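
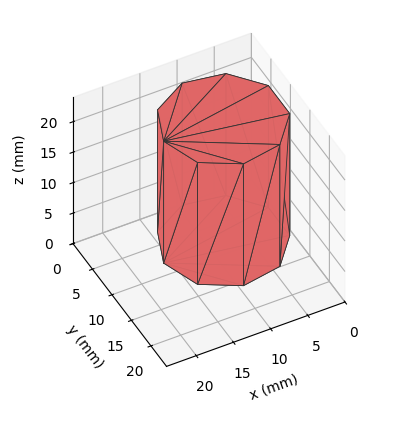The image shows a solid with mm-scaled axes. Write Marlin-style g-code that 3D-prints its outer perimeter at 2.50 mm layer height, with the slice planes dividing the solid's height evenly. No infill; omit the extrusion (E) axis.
Reading the render: the shape is a regular 9-sided prism (a cylinder approximated with 9 flat sides), circumscribed radius ≈ 8 mm, height ≈ 20 mm (dimensions read to the nearest mm from the axis ticks). For the g-code, the solid's height is divided into equal slices at the stated Δz and each level perimeter traced with G1 moves after a G0 lift.

; perimeter-only toolpath
G21 ; units = mm
G90 ; absolute positioning
G28 ; home
; layer 1
G0 Z2.50
G0 X16.00 Y8.00
G1 X14.13 Y13.14
G1 X9.39 Y15.88
G1 X4.00 Y14.93
G1 X0.48 Y10.74
G1 X0.48 Y5.26
G1 X4.00 Y1.07
G1 X9.39 Y0.12
G1 X14.13 Y2.86
G1 X16.00 Y8.00
; layer 2
G0 Z5.00
G0 X16.00 Y8.00
G1 X14.13 Y13.14
G1 X9.39 Y15.88
G1 X4.00 Y14.93
G1 X0.48 Y10.74
G1 X0.48 Y5.26
G1 X4.00 Y1.07
G1 X9.39 Y0.12
G1 X14.13 Y2.86
G1 X16.00 Y8.00
; layer 3
G0 Z7.50
G0 X16.00 Y8.00
G1 X14.13 Y13.14
G1 X9.39 Y15.88
G1 X4.00 Y14.93
G1 X0.48 Y10.74
G1 X0.48 Y5.26
G1 X4.00 Y1.07
G1 X9.39 Y0.12
G1 X14.13 Y2.86
G1 X16.00 Y8.00
; layer 4
G0 Z10.00
G0 X16.00 Y8.00
G1 X14.13 Y13.14
G1 X9.39 Y15.88
G1 X4.00 Y14.93
G1 X0.48 Y10.74
G1 X0.48 Y5.26
G1 X4.00 Y1.07
G1 X9.39 Y0.12
G1 X14.13 Y2.86
G1 X16.00 Y8.00
; layer 5
G0 Z12.50
G0 X16.00 Y8.00
G1 X14.13 Y13.14
G1 X9.39 Y15.88
G1 X4.00 Y14.93
G1 X0.48 Y10.74
G1 X0.48 Y5.26
G1 X4.00 Y1.07
G1 X9.39 Y0.12
G1 X14.13 Y2.86
G1 X16.00 Y8.00
; layer 6
G0 Z15.00
G0 X16.00 Y8.00
G1 X14.13 Y13.14
G1 X9.39 Y15.88
G1 X4.00 Y14.93
G1 X0.48 Y10.74
G1 X0.48 Y5.26
G1 X4.00 Y1.07
G1 X9.39 Y0.12
G1 X14.13 Y2.86
G1 X16.00 Y8.00
; layer 7
G0 Z17.50
G0 X16.00 Y8.00
G1 X14.13 Y13.14
G1 X9.39 Y15.88
G1 X4.00 Y14.93
G1 X0.48 Y10.74
G1 X0.48 Y5.26
G1 X4.00 Y1.07
G1 X9.39 Y0.12
G1 X14.13 Y2.86
G1 X16.00 Y8.00
; layer 8
G0 Z20.00
G0 X16.00 Y8.00
G1 X14.13 Y13.14
G1 X9.39 Y15.88
G1 X4.00 Y14.93
G1 X0.48 Y10.74
G1 X0.48 Y5.26
G1 X4.00 Y1.07
G1 X9.39 Y0.12
G1 X14.13 Y2.86
G1 X16.00 Y8.00
M2 ; end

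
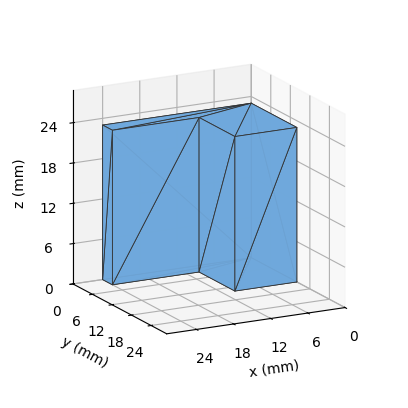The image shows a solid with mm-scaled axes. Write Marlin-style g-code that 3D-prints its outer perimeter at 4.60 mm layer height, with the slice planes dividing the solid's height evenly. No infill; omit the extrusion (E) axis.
Reading the render: the shape is an L-shaped prism: outer 24 × 14 mm, arm thicknesses ≈ 3 mm (horizontal) and 10 mm (vertical), extruded 23 mm in z (dimensions read to the nearest mm from the axis ticks). For the g-code, the solid's height is divided into equal slices at the stated Δz and each level perimeter traced with G1 moves after a G0 lift.

; perimeter-only toolpath
G21 ; units = mm
G90 ; absolute positioning
G28 ; home
; layer 1
G0 Z4.60
G0 X0.00 Y0.00
G1 X24.00 Y0.00
G1 X24.00 Y3.00
G1 X10.00 Y3.00
G1 X10.00 Y14.00
G1 X0.00 Y14.00
G1 X0.00 Y0.00
; layer 2
G0 Z9.20
G0 X0.00 Y0.00
G1 X24.00 Y0.00
G1 X24.00 Y3.00
G1 X10.00 Y3.00
G1 X10.00 Y14.00
G1 X0.00 Y14.00
G1 X0.00 Y0.00
; layer 3
G0 Z13.80
G0 X0.00 Y0.00
G1 X24.00 Y0.00
G1 X24.00 Y3.00
G1 X10.00 Y3.00
G1 X10.00 Y14.00
G1 X0.00 Y14.00
G1 X0.00 Y0.00
; layer 4
G0 Z18.40
G0 X0.00 Y0.00
G1 X24.00 Y0.00
G1 X24.00 Y3.00
G1 X10.00 Y3.00
G1 X10.00 Y14.00
G1 X0.00 Y14.00
G1 X0.00 Y0.00
; layer 5
G0 Z23.00
G0 X0.00 Y0.00
G1 X24.00 Y0.00
G1 X24.00 Y3.00
G1 X10.00 Y3.00
G1 X10.00 Y14.00
G1 X0.00 Y14.00
G1 X0.00 Y0.00
M2 ; end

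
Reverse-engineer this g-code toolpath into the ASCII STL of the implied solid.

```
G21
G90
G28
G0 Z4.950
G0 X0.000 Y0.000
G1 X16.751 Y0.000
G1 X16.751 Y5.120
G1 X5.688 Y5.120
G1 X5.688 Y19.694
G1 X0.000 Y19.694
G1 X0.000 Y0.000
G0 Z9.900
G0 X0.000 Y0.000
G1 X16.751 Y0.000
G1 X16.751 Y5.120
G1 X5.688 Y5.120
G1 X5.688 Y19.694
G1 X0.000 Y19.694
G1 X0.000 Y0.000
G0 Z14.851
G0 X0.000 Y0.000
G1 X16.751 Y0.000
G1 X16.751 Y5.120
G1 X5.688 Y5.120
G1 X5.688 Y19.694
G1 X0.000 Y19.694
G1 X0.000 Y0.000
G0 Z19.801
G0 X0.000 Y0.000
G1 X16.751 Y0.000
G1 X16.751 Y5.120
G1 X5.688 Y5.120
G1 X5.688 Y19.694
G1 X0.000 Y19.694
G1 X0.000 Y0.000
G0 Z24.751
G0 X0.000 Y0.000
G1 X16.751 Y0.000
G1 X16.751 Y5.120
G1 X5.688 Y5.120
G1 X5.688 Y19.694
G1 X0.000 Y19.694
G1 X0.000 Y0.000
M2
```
solid part
  facet normal 0.0000 0.0000 -1.0000
    outer loop
      vertex 16.751 5.120 0.000
      vertex 16.751 0.000 0.000
      vertex 0.000 0.000 0.000
    endloop
  endfacet
  facet normal 0.0000 0.0000 -1.0000
    outer loop
      vertex 5.688 5.120 0.000
      vertex 16.751 5.120 0.000
      vertex 0.000 0.000 0.000
    endloop
  endfacet
  facet normal 0.0000 0.0000 -1.0000
    outer loop
      vertex 5.688 19.694 0.000
      vertex 5.688 5.120 0.000
      vertex 0.000 0.000 0.000
    endloop
  endfacet
  facet normal 0.0000 0.0000 -1.0000
    outer loop
      vertex 0.000 19.694 0.000
      vertex 5.688 19.694 0.000
      vertex 0.000 0.000 0.000
    endloop
  endfacet
  facet normal 0.0000 0.0000 1.0000
    outer loop
      vertex 0.000 0.000 24.751
      vertex 16.751 0.000 24.751
      vertex 16.751 5.120 24.751
    endloop
  endfacet
  facet normal 0.0000 0.0000 1.0000
    outer loop
      vertex 0.000 0.000 24.751
      vertex 16.751 5.120 24.751
      vertex 5.688 5.120 24.751
    endloop
  endfacet
  facet normal 0.0000 0.0000 1.0000
    outer loop
      vertex 0.000 0.000 24.751
      vertex 5.688 5.120 24.751
      vertex 5.688 19.694 24.751
    endloop
  endfacet
  facet normal 0.0000 0.0000 1.0000
    outer loop
      vertex 0.000 0.000 24.751
      vertex 5.688 19.694 24.751
      vertex 0.000 19.694 24.751
    endloop
  endfacet
  facet normal 0.0000 -1.0000 0.0000
    outer loop
      vertex 0.000 0.000 0.000
      vertex 16.751 0.000 0.000
      vertex 16.751 0.000 24.751
    endloop
  endfacet
  facet normal 0.0000 -1.0000 0.0000
    outer loop
      vertex 0.000 0.000 0.000
      vertex 16.751 0.000 24.751
      vertex 0.000 0.000 24.751
    endloop
  endfacet
  facet normal 1.0000 0.0000 0.0000
    outer loop
      vertex 16.751 0.000 0.000
      vertex 16.751 5.120 0.000
      vertex 16.751 5.120 24.751
    endloop
  endfacet
  facet normal 1.0000 0.0000 0.0000
    outer loop
      vertex 16.751 0.000 0.000
      vertex 16.751 5.120 24.751
      vertex 16.751 0.000 24.751
    endloop
  endfacet
  facet normal 0.0000 1.0000 0.0000
    outer loop
      vertex 16.751 5.120 0.000
      vertex 5.688 5.120 0.000
      vertex 5.688 5.120 24.751
    endloop
  endfacet
  facet normal 0.0000 1.0000 0.0000
    outer loop
      vertex 16.751 5.120 0.000
      vertex 5.688 5.120 24.751
      vertex 16.751 5.120 24.751
    endloop
  endfacet
  facet normal 1.0000 0.0000 0.0000
    outer loop
      vertex 5.688 5.120 0.000
      vertex 5.688 19.694 0.000
      vertex 5.688 19.694 24.751
    endloop
  endfacet
  facet normal 1.0000 0.0000 0.0000
    outer loop
      vertex 5.688 5.120 0.000
      vertex 5.688 19.694 24.751
      vertex 5.688 5.120 24.751
    endloop
  endfacet
  facet normal 0.0000 1.0000 0.0000
    outer loop
      vertex 5.688 19.694 0.000
      vertex 0.000 19.694 0.000
      vertex 0.000 19.694 24.751
    endloop
  endfacet
  facet normal 0.0000 1.0000 0.0000
    outer loop
      vertex 5.688 19.694 0.000
      vertex 0.000 19.694 24.751
      vertex 5.688 19.694 24.751
    endloop
  endfacet
  facet normal -1.0000 0.0000 0.0000
    outer loop
      vertex 0.000 19.694 0.000
      vertex 0.000 0.000 0.000
      vertex 0.000 0.000 24.751
    endloop
  endfacet
  facet normal -1.0000 0.0000 0.0000
    outer loop
      vertex 0.000 19.694 0.000
      vertex 0.000 0.000 24.751
      vertex 0.000 19.694 24.751
    endloop
  endfacet
endsolid part

The G0 Z moves step by Δz≈4.950 mm. Every layer's G1 loop is the same polygon, so the solid is a straight extrusion of it from z=0 to z≈24.8. Closing with flat bottom and top caps and triangulating gives 20 facets — an L-shaped prism: outer 16.8 × 19.7 mm, arm thicknesses ≈ 5.12 mm (horizontal) and 5.69 mm (vertical), extruded 24.8 mm in z.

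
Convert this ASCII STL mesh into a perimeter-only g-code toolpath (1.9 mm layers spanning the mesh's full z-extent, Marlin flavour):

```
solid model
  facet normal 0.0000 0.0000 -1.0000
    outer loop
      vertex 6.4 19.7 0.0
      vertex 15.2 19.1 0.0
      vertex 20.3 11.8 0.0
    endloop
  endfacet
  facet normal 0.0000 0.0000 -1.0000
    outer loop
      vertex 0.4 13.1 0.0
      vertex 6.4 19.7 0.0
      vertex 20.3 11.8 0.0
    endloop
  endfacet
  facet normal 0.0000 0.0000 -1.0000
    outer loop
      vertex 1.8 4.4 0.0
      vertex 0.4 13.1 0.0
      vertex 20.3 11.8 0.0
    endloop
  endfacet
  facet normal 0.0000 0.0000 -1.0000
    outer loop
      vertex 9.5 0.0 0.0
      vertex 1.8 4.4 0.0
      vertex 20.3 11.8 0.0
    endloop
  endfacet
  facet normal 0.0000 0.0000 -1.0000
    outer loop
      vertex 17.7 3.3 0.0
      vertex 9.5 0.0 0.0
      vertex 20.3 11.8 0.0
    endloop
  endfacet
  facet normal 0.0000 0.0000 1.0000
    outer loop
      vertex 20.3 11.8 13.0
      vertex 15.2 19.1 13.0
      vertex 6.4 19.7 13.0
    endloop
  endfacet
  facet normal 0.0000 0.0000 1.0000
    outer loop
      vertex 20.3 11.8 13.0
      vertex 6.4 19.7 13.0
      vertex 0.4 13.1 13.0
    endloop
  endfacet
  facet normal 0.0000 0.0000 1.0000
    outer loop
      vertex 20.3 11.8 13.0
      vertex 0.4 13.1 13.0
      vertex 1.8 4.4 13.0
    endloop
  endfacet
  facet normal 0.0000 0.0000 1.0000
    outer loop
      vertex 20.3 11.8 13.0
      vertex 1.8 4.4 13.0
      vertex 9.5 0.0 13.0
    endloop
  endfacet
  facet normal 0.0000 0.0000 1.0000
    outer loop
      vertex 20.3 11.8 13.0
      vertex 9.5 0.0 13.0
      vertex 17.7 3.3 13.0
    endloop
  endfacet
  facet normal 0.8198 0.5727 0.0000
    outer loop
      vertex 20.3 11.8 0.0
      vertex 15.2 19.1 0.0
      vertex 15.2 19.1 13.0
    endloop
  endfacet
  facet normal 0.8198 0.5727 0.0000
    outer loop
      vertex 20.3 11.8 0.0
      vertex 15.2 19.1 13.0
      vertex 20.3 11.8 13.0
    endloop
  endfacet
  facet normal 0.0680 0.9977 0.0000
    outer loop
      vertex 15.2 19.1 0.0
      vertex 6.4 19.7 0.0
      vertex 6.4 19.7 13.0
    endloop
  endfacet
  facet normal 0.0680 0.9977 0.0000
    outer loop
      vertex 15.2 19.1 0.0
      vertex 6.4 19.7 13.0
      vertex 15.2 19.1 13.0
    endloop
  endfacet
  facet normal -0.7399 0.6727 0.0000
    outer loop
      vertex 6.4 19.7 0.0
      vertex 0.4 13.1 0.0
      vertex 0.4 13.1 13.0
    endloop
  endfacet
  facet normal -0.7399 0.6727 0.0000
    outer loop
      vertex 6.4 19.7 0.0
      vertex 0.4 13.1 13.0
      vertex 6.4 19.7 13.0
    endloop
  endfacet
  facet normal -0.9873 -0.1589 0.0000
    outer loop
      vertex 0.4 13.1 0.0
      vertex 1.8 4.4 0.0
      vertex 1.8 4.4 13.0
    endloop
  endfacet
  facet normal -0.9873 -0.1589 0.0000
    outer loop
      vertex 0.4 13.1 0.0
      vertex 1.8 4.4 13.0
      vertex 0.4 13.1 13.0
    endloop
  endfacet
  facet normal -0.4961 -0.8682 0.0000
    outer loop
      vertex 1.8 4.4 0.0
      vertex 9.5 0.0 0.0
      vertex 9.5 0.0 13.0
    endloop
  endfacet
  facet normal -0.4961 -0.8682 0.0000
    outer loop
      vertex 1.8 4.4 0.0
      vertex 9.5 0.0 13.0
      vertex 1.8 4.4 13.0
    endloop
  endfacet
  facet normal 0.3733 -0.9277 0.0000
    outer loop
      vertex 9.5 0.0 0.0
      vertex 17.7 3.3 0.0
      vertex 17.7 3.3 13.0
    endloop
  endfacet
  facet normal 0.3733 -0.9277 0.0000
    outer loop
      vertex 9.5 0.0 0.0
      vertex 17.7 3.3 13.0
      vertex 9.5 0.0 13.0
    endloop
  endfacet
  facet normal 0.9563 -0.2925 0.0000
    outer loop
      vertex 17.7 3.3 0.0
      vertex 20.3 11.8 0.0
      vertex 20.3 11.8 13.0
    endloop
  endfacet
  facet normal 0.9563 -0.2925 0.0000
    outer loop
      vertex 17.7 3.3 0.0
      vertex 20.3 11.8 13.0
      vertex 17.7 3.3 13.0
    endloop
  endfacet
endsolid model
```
; perimeter-only toolpath
G21 ; units = mm
G90 ; absolute positioning
G28 ; home
; layer 1
G0 Z1.9
G0 X20.3 Y11.8
G1 X15.2 Y19.1
G1 X6.4 Y19.7
G1 X0.4 Y13.1
G1 X1.8 Y4.4
G1 X9.5 Y0.0
G1 X17.7 Y3.3
G1 X20.3 Y11.8
; layer 2
G0 Z3.7
G0 X20.3 Y11.8
G1 X15.2 Y19.1
G1 X6.4 Y19.7
G1 X0.4 Y13.1
G1 X1.8 Y4.4
G1 X9.5 Y0.0
G1 X17.7 Y3.3
G1 X20.3 Y11.8
; layer 3
G0 Z5.6
G0 X20.3 Y11.8
G1 X15.2 Y19.1
G1 X6.4 Y19.7
G1 X0.4 Y13.1
G1 X1.8 Y4.4
G1 X9.5 Y0.0
G1 X17.7 Y3.3
G1 X20.3 Y11.8
; layer 4
G0 Z7.4
G0 X20.3 Y11.8
G1 X15.2 Y19.1
G1 X6.4 Y19.7
G1 X0.4 Y13.1
G1 X1.8 Y4.4
G1 X9.5 Y0.0
G1 X17.7 Y3.3
G1 X20.3 Y11.8
; layer 5
G0 Z9.3
G0 X20.3 Y11.8
G1 X15.2 Y19.1
G1 X6.4 Y19.7
G1 X0.4 Y13.1
G1 X1.8 Y4.4
G1 X9.5 Y0.0
G1 X17.7 Y3.3
G1 X20.3 Y11.8
; layer 6
G0 Z11.1
G0 X20.3 Y11.8
G1 X15.2 Y19.1
G1 X6.4 Y19.7
G1 X0.4 Y13.1
G1 X1.8 Y4.4
G1 X9.5 Y0.0
G1 X17.7 Y3.3
G1 X20.3 Y11.8
; layer 7
G0 Z13.0
G0 X20.3 Y11.8
G1 X15.2 Y19.1
G1 X6.4 Y19.7
G1 X0.4 Y13.1
G1 X1.8 Y4.4
G1 X9.5 Y0.0
G1 X17.7 Y3.3
G1 X20.3 Y11.8
M2 ; end

The solid is a regular 7-sided prism (a cylinder approximated with 7 flat sides), circumscribed radius ≈ 10.2 mm, height ≈ 13 mm. Slicing at Δz = 1.9 mm — 7 equal slices spanning the solid's height, so layer i sits at z = i·h/7 — gives 7 non-empty perimeters. Each is a 7-segment closed polygon; G0 lifts to the layer z and rapids to the start vertex, then G1 traces the edges.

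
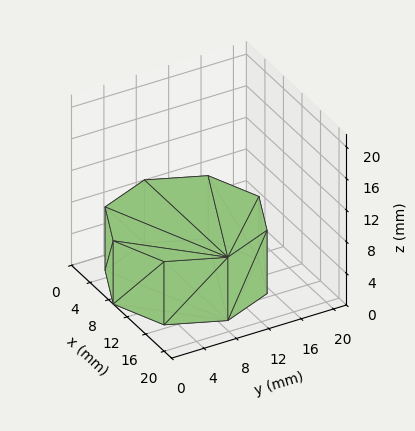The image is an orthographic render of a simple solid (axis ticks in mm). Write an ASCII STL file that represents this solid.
Reading the render: the shape is a regular 8-sided prism (a cylinder approximated with 8 flat sides), circumscribed radius ≈ 9 mm, height ≈ 8 mm (dimensions read to the nearest mm from the axis ticks). For the STL, each face is triangulated and given an outward normal.

solid part
  facet normal 0.0000 0.0000 -1.0000
    outer loop
      vertex 9.00 18.00 0.00
      vertex 15.36 15.36 0.00
      vertex 18.00 9.00 0.00
    endloop
  endfacet
  facet normal 0.0000 0.0000 -1.0000
    outer loop
      vertex 2.64 15.36 0.00
      vertex 9.00 18.00 0.00
      vertex 18.00 9.00 0.00
    endloop
  endfacet
  facet normal 0.0000 0.0000 -1.0000
    outer loop
      vertex 0.00 9.00 0.00
      vertex 2.64 15.36 0.00
      vertex 18.00 9.00 0.00
    endloop
  endfacet
  facet normal 0.0000 0.0000 -1.0000
    outer loop
      vertex 2.64 2.64 0.00
      vertex 0.00 9.00 0.00
      vertex 18.00 9.00 0.00
    endloop
  endfacet
  facet normal 0.0000 0.0000 -1.0000
    outer loop
      vertex 9.00 0.00 0.00
      vertex 2.64 2.64 0.00
      vertex 18.00 9.00 0.00
    endloop
  endfacet
  facet normal 0.0000 0.0000 -1.0000
    outer loop
      vertex 15.36 2.64 0.00
      vertex 9.00 0.00 0.00
      vertex 18.00 9.00 0.00
    endloop
  endfacet
  facet normal 0.0000 0.0000 1.0000
    outer loop
      vertex 18.00 9.00 8.00
      vertex 15.36 15.36 8.00
      vertex 9.00 18.00 8.00
    endloop
  endfacet
  facet normal 0.0000 0.0000 1.0000
    outer loop
      vertex 18.00 9.00 8.00
      vertex 9.00 18.00 8.00
      vertex 2.64 15.36 8.00
    endloop
  endfacet
  facet normal 0.0000 0.0000 1.0000
    outer loop
      vertex 18.00 9.00 8.00
      vertex 2.64 15.36 8.00
      vertex 0.00 9.00 8.00
    endloop
  endfacet
  facet normal 0.0000 0.0000 1.0000
    outer loop
      vertex 18.00 9.00 8.00
      vertex 0.00 9.00 8.00
      vertex 2.64 2.64 8.00
    endloop
  endfacet
  facet normal 0.0000 0.0000 1.0000
    outer loop
      vertex 18.00 9.00 8.00
      vertex 2.64 2.64 8.00
      vertex 9.00 0.00 8.00
    endloop
  endfacet
  facet normal 0.0000 0.0000 1.0000
    outer loop
      vertex 18.00 9.00 8.00
      vertex 9.00 0.00 8.00
      vertex 15.36 2.64 8.00
    endloop
  endfacet
  facet normal 0.9236 0.3834 0.0000
    outer loop
      vertex 18.00 9.00 0.00
      vertex 15.36 15.36 0.00
      vertex 15.36 15.36 8.00
    endloop
  endfacet
  facet normal 0.9236 0.3834 0.0000
    outer loop
      vertex 18.00 9.00 0.00
      vertex 15.36 15.36 8.00
      vertex 18.00 9.00 8.00
    endloop
  endfacet
  facet normal 0.3834 0.9236 0.0000
    outer loop
      vertex 15.36 15.36 0.00
      vertex 9.00 18.00 0.00
      vertex 9.00 18.00 8.00
    endloop
  endfacet
  facet normal 0.3834 0.9236 0.0000
    outer loop
      vertex 15.36 15.36 0.00
      vertex 9.00 18.00 8.00
      vertex 15.36 15.36 8.00
    endloop
  endfacet
  facet normal -0.3834 0.9236 0.0000
    outer loop
      vertex 9.00 18.00 0.00
      vertex 2.64 15.36 0.00
      vertex 2.64 15.36 8.00
    endloop
  endfacet
  facet normal -0.3834 0.9236 0.0000
    outer loop
      vertex 9.00 18.00 0.00
      vertex 2.64 15.36 8.00
      vertex 9.00 18.00 8.00
    endloop
  endfacet
  facet normal -0.9236 0.3834 0.0000
    outer loop
      vertex 2.64 15.36 0.00
      vertex 0.00 9.00 0.00
      vertex 0.00 9.00 8.00
    endloop
  endfacet
  facet normal -0.9236 0.3834 0.0000
    outer loop
      vertex 2.64 15.36 0.00
      vertex 0.00 9.00 8.00
      vertex 2.64 15.36 8.00
    endloop
  endfacet
  facet normal -0.9236 -0.3834 0.0000
    outer loop
      vertex 0.00 9.00 0.00
      vertex 2.64 2.64 0.00
      vertex 2.64 2.64 8.00
    endloop
  endfacet
  facet normal -0.9236 -0.3834 0.0000
    outer loop
      vertex 0.00 9.00 0.00
      vertex 2.64 2.64 8.00
      vertex 0.00 9.00 8.00
    endloop
  endfacet
  facet normal -0.3834 -0.9236 0.0000
    outer loop
      vertex 2.64 2.64 0.00
      vertex 9.00 0.00 0.00
      vertex 9.00 0.00 8.00
    endloop
  endfacet
  facet normal -0.3834 -0.9236 0.0000
    outer loop
      vertex 2.64 2.64 0.00
      vertex 9.00 0.00 8.00
      vertex 2.64 2.64 8.00
    endloop
  endfacet
  facet normal 0.3834 -0.9236 0.0000
    outer loop
      vertex 9.00 0.00 0.00
      vertex 15.36 2.64 0.00
      vertex 15.36 2.64 8.00
    endloop
  endfacet
  facet normal 0.3834 -0.9236 0.0000
    outer loop
      vertex 9.00 0.00 0.00
      vertex 15.36 2.64 8.00
      vertex 9.00 0.00 8.00
    endloop
  endfacet
  facet normal 0.9236 -0.3834 0.0000
    outer loop
      vertex 15.36 2.64 0.00
      vertex 18.00 9.00 0.00
      vertex 18.00 9.00 8.00
    endloop
  endfacet
  facet normal 0.9236 -0.3834 0.0000
    outer loop
      vertex 15.36 2.64 0.00
      vertex 18.00 9.00 8.00
      vertex 15.36 2.64 8.00
    endloop
  endfacet
endsolid part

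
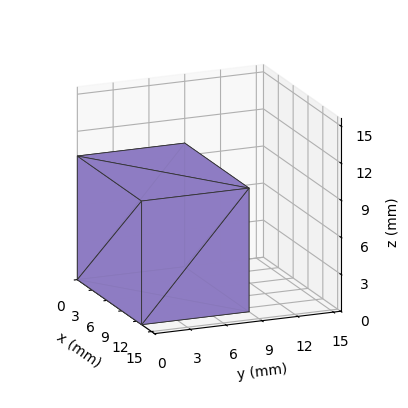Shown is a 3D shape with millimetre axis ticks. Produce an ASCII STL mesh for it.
Reading the render: the shape is a rectangular box, roughly 13 × 9 mm footprint and 10 mm tall (dimensions read to the nearest mm from the axis ticks). For the STL, each face is triangulated and given an outward normal.

solid part
  facet normal 0.0000 0.0000 -1.0000
    outer loop
      vertex 13.0 9.0 0.0
      vertex 13.0 0.0 0.0
      vertex 0.0 0.0 0.0
    endloop
  endfacet
  facet normal 0.0000 0.0000 -1.0000
    outer loop
      vertex 0.0 9.0 0.0
      vertex 13.0 9.0 0.0
      vertex 0.0 0.0 0.0
    endloop
  endfacet
  facet normal 0.0000 0.0000 1.0000
    outer loop
      vertex 0.0 0.0 10.0
      vertex 13.0 0.0 10.0
      vertex 13.0 9.0 10.0
    endloop
  endfacet
  facet normal 0.0000 0.0000 1.0000
    outer loop
      vertex 0.0 0.0 10.0
      vertex 13.0 9.0 10.0
      vertex 0.0 9.0 10.0
    endloop
  endfacet
  facet normal 0.0000 -1.0000 0.0000
    outer loop
      vertex 0.0 0.0 0.0
      vertex 13.0 0.0 0.0
      vertex 13.0 0.0 10.0
    endloop
  endfacet
  facet normal 0.0000 -1.0000 0.0000
    outer loop
      vertex 0.0 0.0 0.0
      vertex 13.0 0.0 10.0
      vertex 0.0 0.0 10.0
    endloop
  endfacet
  facet normal 0.0000 1.0000 0.0000
    outer loop
      vertex 13.0 9.0 10.0
      vertex 13.0 9.0 0.0
      vertex 0.0 9.0 0.0
    endloop
  endfacet
  facet normal 0.0000 1.0000 0.0000
    outer loop
      vertex 0.0 9.0 10.0
      vertex 13.0 9.0 10.0
      vertex 0.0 9.0 0.0
    endloop
  endfacet
  facet normal -1.0000 0.0000 0.0000
    outer loop
      vertex 0.0 9.0 10.0
      vertex 0.0 9.0 0.0
      vertex 0.0 0.0 0.0
    endloop
  endfacet
  facet normal -1.0000 0.0000 0.0000
    outer loop
      vertex 0.0 0.0 10.0
      vertex 0.0 9.0 10.0
      vertex 0.0 0.0 0.0
    endloop
  endfacet
  facet normal 1.0000 0.0000 0.0000
    outer loop
      vertex 13.0 0.0 0.0
      vertex 13.0 9.0 0.0
      vertex 13.0 9.0 10.0
    endloop
  endfacet
  facet normal 1.0000 0.0000 0.0000
    outer loop
      vertex 13.0 0.0 0.0
      vertex 13.0 9.0 10.0
      vertex 13.0 0.0 10.0
    endloop
  endfacet
endsolid part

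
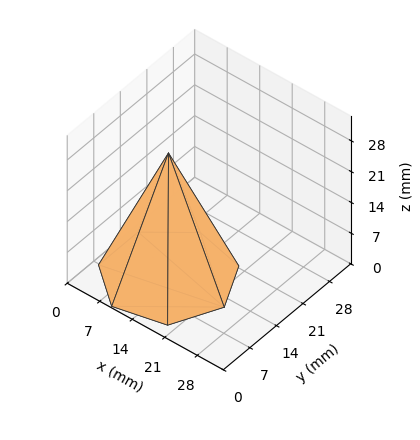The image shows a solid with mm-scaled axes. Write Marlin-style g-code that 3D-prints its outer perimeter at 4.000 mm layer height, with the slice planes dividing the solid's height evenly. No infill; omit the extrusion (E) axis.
Reading the render: the shape is a regular 7-sided pyramid, base circumscribed radius ≈ 12 mm, apex at z ≈ 28 mm (dimensions read to the nearest mm from the axis ticks). For the g-code, the solid's height is divided into equal slices at the stated Δz and each level perimeter traced with G1 moves after a G0 lift.

; perimeter-only toolpath
G21 ; units = mm
G90 ; absolute positioning
G28 ; home
; layer 1
G0 Z4.000
G0 X22.286 Y12.000
G1 X18.413 Y20.042
G1 X9.711 Y22.028
G1 X2.733 Y16.463
G1 X2.733 Y7.537
G1 X9.711 Y1.972
G1 X18.413 Y3.958
G1 X22.286 Y12.000
; layer 2
G0 Z8.000
G0 X20.571 Y12.000
G1 X17.344 Y18.701
G1 X10.093 Y20.356
G1 X4.277 Y15.719
G1 X4.277 Y8.281
G1 X10.093 Y3.644
G1 X17.344 Y5.299
G1 X20.571 Y12.000
; layer 3
G0 Z12.000
G0 X18.857 Y12.000
G1 X16.275 Y17.361
G1 X10.474 Y18.685
G1 X5.822 Y14.975
G1 X5.822 Y9.025
G1 X10.474 Y5.315
G1 X16.275 Y6.639
G1 X18.857 Y12.000
; layer 4
G0 Z16.000
G0 X17.143 Y12.000
G1 X15.207 Y16.021
G1 X10.856 Y17.014
G1 X7.366 Y14.232
G1 X7.366 Y9.768
G1 X10.856 Y6.986
G1 X15.207 Y7.979
G1 X17.143 Y12.000
; layer 5
G0 Z20.000
G0 X15.429 Y12.000
G1 X14.138 Y14.681
G1 X11.237 Y15.343
G1 X8.911 Y13.488
G1 X8.911 Y10.512
G1 X11.237 Y8.657
G1 X14.138 Y9.319
G1 X15.429 Y12.000
; layer 6
G0 Z24.000
G0 X13.714 Y12.000
G1 X13.069 Y13.340
G1 X11.619 Y13.671
G1 X10.455 Y12.744
G1 X10.455 Y11.256
G1 X11.619 Y10.329
G1 X13.069 Y10.660
G1 X13.714 Y12.000
M2 ; end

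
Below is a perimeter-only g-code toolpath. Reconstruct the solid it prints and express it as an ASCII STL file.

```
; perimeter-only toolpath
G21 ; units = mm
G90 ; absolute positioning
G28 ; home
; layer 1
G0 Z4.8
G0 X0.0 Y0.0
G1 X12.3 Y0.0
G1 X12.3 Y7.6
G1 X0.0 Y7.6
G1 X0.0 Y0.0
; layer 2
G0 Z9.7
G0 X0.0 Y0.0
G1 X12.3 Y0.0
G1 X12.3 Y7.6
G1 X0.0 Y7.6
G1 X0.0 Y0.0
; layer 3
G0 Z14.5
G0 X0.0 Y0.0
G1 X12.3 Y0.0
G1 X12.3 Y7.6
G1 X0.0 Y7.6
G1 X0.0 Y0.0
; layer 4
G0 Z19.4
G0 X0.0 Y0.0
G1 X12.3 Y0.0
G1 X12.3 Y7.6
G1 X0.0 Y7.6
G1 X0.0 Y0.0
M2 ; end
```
solid part
  facet normal 0.0000 0.0000 -1.0000
    outer loop
      vertex 12.3 7.6 0.0
      vertex 12.3 0.0 0.0
      vertex 0.0 0.0 0.0
    endloop
  endfacet
  facet normal 0.0000 0.0000 -1.0000
    outer loop
      vertex 0.0 7.6 0.0
      vertex 12.3 7.6 0.0
      vertex 0.0 0.0 0.0
    endloop
  endfacet
  facet normal 0.0000 0.0000 1.0000
    outer loop
      vertex 0.0 0.0 19.4
      vertex 12.3 0.0 19.4
      vertex 12.3 7.6 19.4
    endloop
  endfacet
  facet normal 0.0000 0.0000 1.0000
    outer loop
      vertex 0.0 0.0 19.4
      vertex 12.3 7.6 19.4
      vertex 0.0 7.6 19.4
    endloop
  endfacet
  facet normal 0.0000 -1.0000 0.0000
    outer loop
      vertex 0.0 0.0 0.0
      vertex 12.3 0.0 0.0
      vertex 12.3 0.0 19.4
    endloop
  endfacet
  facet normal 0.0000 -1.0000 0.0000
    outer loop
      vertex 0.0 0.0 0.0
      vertex 12.3 0.0 19.4
      vertex 0.0 0.0 19.4
    endloop
  endfacet
  facet normal 0.0000 1.0000 0.0000
    outer loop
      vertex 12.3 7.6 19.4
      vertex 12.3 7.6 0.0
      vertex 0.0 7.6 0.0
    endloop
  endfacet
  facet normal 0.0000 1.0000 0.0000
    outer loop
      vertex 0.0 7.6 19.4
      vertex 12.3 7.6 19.4
      vertex 0.0 7.6 0.0
    endloop
  endfacet
  facet normal -1.0000 0.0000 0.0000
    outer loop
      vertex 0.0 7.6 19.4
      vertex 0.0 7.6 0.0
      vertex 0.0 0.0 0.0
    endloop
  endfacet
  facet normal -1.0000 0.0000 0.0000
    outer loop
      vertex 0.0 0.0 19.4
      vertex 0.0 7.6 19.4
      vertex 0.0 0.0 0.0
    endloop
  endfacet
  facet normal 1.0000 0.0000 0.0000
    outer loop
      vertex 12.3 0.0 0.0
      vertex 12.3 7.6 0.0
      vertex 12.3 7.6 19.4
    endloop
  endfacet
  facet normal 1.0000 0.0000 0.0000
    outer loop
      vertex 12.3 0.0 0.0
      vertex 12.3 7.6 19.4
      vertex 12.3 0.0 19.4
    endloop
  endfacet
endsolid part

The G0 Z moves step by Δz≈4.8 mm. Every layer's G1 loop is the same polygon, so the solid is a straight extrusion of it from z=0 to z≈19.4. Closing with flat bottom and top caps and triangulating gives 12 facets — a rectangular box, roughly 12.3 × 7.6 mm footprint and 19.4 mm tall.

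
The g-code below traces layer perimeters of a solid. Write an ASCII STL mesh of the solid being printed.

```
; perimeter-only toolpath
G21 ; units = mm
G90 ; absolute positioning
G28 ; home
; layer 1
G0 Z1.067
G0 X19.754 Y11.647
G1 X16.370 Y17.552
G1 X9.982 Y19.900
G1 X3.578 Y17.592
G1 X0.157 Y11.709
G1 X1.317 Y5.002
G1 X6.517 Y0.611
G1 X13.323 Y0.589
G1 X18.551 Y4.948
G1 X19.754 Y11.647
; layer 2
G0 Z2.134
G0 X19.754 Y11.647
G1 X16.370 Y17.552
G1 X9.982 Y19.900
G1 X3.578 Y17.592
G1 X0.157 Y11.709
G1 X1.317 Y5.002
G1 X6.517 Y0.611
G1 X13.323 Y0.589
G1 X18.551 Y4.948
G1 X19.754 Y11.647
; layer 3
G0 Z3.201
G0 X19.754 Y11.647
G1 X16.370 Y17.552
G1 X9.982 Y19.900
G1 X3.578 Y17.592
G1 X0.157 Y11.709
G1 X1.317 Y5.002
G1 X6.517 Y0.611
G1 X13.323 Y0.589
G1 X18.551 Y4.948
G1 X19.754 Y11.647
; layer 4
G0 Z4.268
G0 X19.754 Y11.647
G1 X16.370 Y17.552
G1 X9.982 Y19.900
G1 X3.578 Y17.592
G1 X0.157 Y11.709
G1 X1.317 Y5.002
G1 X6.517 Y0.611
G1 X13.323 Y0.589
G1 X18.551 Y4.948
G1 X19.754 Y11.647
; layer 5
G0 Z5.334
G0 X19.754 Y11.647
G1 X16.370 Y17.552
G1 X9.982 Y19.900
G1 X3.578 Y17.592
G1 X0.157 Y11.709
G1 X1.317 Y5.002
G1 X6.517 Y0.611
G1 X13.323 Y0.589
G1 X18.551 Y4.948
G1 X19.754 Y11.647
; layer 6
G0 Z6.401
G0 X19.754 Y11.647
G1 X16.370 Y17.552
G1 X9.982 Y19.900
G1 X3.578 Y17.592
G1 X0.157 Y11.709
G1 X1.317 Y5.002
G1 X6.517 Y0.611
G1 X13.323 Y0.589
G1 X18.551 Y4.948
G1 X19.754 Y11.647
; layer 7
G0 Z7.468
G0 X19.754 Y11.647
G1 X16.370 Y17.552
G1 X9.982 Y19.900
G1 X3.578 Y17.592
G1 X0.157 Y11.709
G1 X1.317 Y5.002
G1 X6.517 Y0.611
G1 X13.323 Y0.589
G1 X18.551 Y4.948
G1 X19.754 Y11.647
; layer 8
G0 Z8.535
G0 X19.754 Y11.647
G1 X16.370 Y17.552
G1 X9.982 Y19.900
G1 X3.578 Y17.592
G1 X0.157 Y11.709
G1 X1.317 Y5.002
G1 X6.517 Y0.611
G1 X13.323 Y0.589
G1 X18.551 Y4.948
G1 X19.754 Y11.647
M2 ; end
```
solid part
  facet normal 0.0000 0.0000 -1.0000
    outer loop
      vertex 9.982 19.900 0.000
      vertex 16.370 17.552 0.000
      vertex 19.754 11.647 0.000
    endloop
  endfacet
  facet normal 0.0000 0.0000 -1.0000
    outer loop
      vertex 3.578 17.592 0.000
      vertex 9.982 19.900 0.000
      vertex 19.754 11.647 0.000
    endloop
  endfacet
  facet normal 0.0000 0.0000 -1.0000
    outer loop
      vertex 0.157 11.709 0.000
      vertex 3.578 17.592 0.000
      vertex 19.754 11.647 0.000
    endloop
  endfacet
  facet normal 0.0000 0.0000 -1.0000
    outer loop
      vertex 1.317 5.002 0.000
      vertex 0.157 11.709 0.000
      vertex 19.754 11.647 0.000
    endloop
  endfacet
  facet normal 0.0000 0.0000 -1.0000
    outer loop
      vertex 6.517 0.611 0.000
      vertex 1.317 5.002 0.000
      vertex 19.754 11.647 0.000
    endloop
  endfacet
  facet normal 0.0000 0.0000 -1.0000
    outer loop
      vertex 13.323 0.589 0.000
      vertex 6.517 0.611 0.000
      vertex 19.754 11.647 0.000
    endloop
  endfacet
  facet normal 0.0000 0.0000 -1.0000
    outer loop
      vertex 18.551 4.948 0.000
      vertex 13.323 0.589 0.000
      vertex 19.754 11.647 0.000
    endloop
  endfacet
  facet normal 0.0000 0.0000 1.0000
    outer loop
      vertex 19.754 11.647 8.535
      vertex 16.370 17.552 8.535
      vertex 9.982 19.900 8.535
    endloop
  endfacet
  facet normal 0.0000 0.0000 1.0000
    outer loop
      vertex 19.754 11.647 8.535
      vertex 9.982 19.900 8.535
      vertex 3.578 17.592 8.535
    endloop
  endfacet
  facet normal 0.0000 0.0000 1.0000
    outer loop
      vertex 19.754 11.647 8.535
      vertex 3.578 17.592 8.535
      vertex 0.157 11.709 8.535
    endloop
  endfacet
  facet normal 0.0000 0.0000 1.0000
    outer loop
      vertex 19.754 11.647 8.535
      vertex 0.157 11.709 8.535
      vertex 1.317 5.002 8.535
    endloop
  endfacet
  facet normal 0.0000 0.0000 1.0000
    outer loop
      vertex 19.754 11.647 8.535
      vertex 1.317 5.002 8.535
      vertex 6.517 0.611 8.535
    endloop
  endfacet
  facet normal 0.0000 0.0000 1.0000
    outer loop
      vertex 19.754 11.647 8.535
      vertex 6.517 0.611 8.535
      vertex 13.323 0.589 8.535
    endloop
  endfacet
  facet normal 0.0000 0.0000 1.0000
    outer loop
      vertex 19.754 11.647 8.535
      vertex 13.323 0.589 8.535
      vertex 18.551 4.948 8.535
    endloop
  endfacet
  facet normal 0.8676 0.4972 0.0000
    outer loop
      vertex 19.754 11.647 0.000
      vertex 16.370 17.552 0.000
      vertex 16.370 17.552 8.535
    endloop
  endfacet
  facet normal 0.8676 0.4972 0.0000
    outer loop
      vertex 19.754 11.647 0.000
      vertex 16.370 17.552 8.535
      vertex 19.754 11.647 8.535
    endloop
  endfacet
  facet normal 0.3450 0.9386 0.0000
    outer loop
      vertex 16.370 17.552 0.000
      vertex 9.982 19.900 0.000
      vertex 9.982 19.900 8.535
    endloop
  endfacet
  facet normal 0.3450 0.9386 0.0000
    outer loop
      vertex 16.370 17.552 0.000
      vertex 9.982 19.900 8.535
      vertex 16.370 17.552 8.535
    endloop
  endfacet
  facet normal -0.3391 0.9408 0.0000
    outer loop
      vertex 9.982 19.900 0.000
      vertex 3.578 17.592 0.000
      vertex 3.578 17.592 8.535
    endloop
  endfacet
  facet normal -0.3391 0.9408 0.0000
    outer loop
      vertex 9.982 19.900 0.000
      vertex 3.578 17.592 8.535
      vertex 9.982 19.900 8.535
    endloop
  endfacet
  facet normal -0.8645 0.5027 0.0000
    outer loop
      vertex 3.578 17.592 0.000
      vertex 0.157 11.709 0.000
      vertex 0.157 11.709 8.535
    endloop
  endfacet
  facet normal -0.8645 0.5027 0.0000
    outer loop
      vertex 3.578 17.592 0.000
      vertex 0.157 11.709 8.535
      vertex 3.578 17.592 8.535
    endloop
  endfacet
  facet normal -0.9854 -0.1704 0.0000
    outer loop
      vertex 0.157 11.709 0.000
      vertex 1.317 5.002 0.000
      vertex 1.317 5.002 8.535
    endloop
  endfacet
  facet normal -0.9854 -0.1704 0.0000
    outer loop
      vertex 0.157 11.709 0.000
      vertex 1.317 5.002 8.535
      vertex 0.157 11.709 8.535
    endloop
  endfacet
  facet normal -0.6452 -0.7640 0.0000
    outer loop
      vertex 1.317 5.002 0.000
      vertex 6.517 0.611 0.000
      vertex 6.517 0.611 8.535
    endloop
  endfacet
  facet normal -0.6452 -0.7640 0.0000
    outer loop
      vertex 1.317 5.002 0.000
      vertex 6.517 0.611 8.535
      vertex 1.317 5.002 8.535
    endloop
  endfacet
  facet normal -0.0032 -1.0000 0.0000
    outer loop
      vertex 6.517 0.611 0.000
      vertex 13.323 0.589 0.000
      vertex 13.323 0.589 8.535
    endloop
  endfacet
  facet normal -0.0032 -1.0000 0.0000
    outer loop
      vertex 6.517 0.611 0.000
      vertex 13.323 0.589 8.535
      vertex 6.517 0.611 8.535
    endloop
  endfacet
  facet normal 0.6404 -0.7681 0.0000
    outer loop
      vertex 13.323 0.589 0.000
      vertex 18.551 4.948 0.000
      vertex 18.551 4.948 8.535
    endloop
  endfacet
  facet normal 0.6404 -0.7681 0.0000
    outer loop
      vertex 13.323 0.589 0.000
      vertex 18.551 4.948 8.535
      vertex 13.323 0.589 8.535
    endloop
  endfacet
  facet normal 0.9843 -0.1768 0.0000
    outer loop
      vertex 18.551 4.948 0.000
      vertex 19.754 11.647 0.000
      vertex 19.754 11.647 8.535
    endloop
  endfacet
  facet normal 0.9843 -0.1768 0.0000
    outer loop
      vertex 18.551 4.948 0.000
      vertex 19.754 11.647 8.535
      vertex 18.551 4.948 8.535
    endloop
  endfacet
endsolid part

The G0 Z moves step by Δz≈1.067 mm. Every layer's G1 loop is the same polygon, so the solid is a straight extrusion of it from z=0 to z≈8.54. Closing with flat bottom and top caps and triangulating gives 32 facets — a regular 9-sided prism (a cylinder approximated with 9 flat sides), circumscribed radius ≈ 9.95 mm, height ≈ 8.54 mm.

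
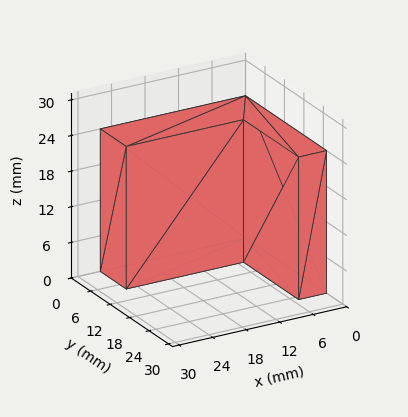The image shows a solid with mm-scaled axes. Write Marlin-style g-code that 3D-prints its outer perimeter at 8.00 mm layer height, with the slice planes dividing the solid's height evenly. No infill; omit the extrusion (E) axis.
Reading the render: the shape is an L-shaped prism: outer 26 × 25 mm, arm thicknesses ≈ 8 mm (horizontal) and 5 mm (vertical), extruded 24 mm in z (dimensions read to the nearest mm from the axis ticks). For the g-code, the solid's height is divided into equal slices at the stated Δz and each level perimeter traced with G1 moves after a G0 lift.

; perimeter-only toolpath
G21 ; units = mm
G90 ; absolute positioning
G28 ; home
; layer 1
G0 Z8.00
G0 X0.00 Y0.00
G1 X26.00 Y0.00
G1 X26.00 Y8.00
G1 X5.00 Y8.00
G1 X5.00 Y25.00
G1 X0.00 Y25.00
G1 X0.00 Y0.00
; layer 2
G0 Z16.00
G0 X0.00 Y0.00
G1 X26.00 Y0.00
G1 X26.00 Y8.00
G1 X5.00 Y8.00
G1 X5.00 Y25.00
G1 X0.00 Y25.00
G1 X0.00 Y0.00
; layer 3
G0 Z24.00
G0 X0.00 Y0.00
G1 X26.00 Y0.00
G1 X26.00 Y8.00
G1 X5.00 Y8.00
G1 X5.00 Y25.00
G1 X0.00 Y25.00
G1 X0.00 Y0.00
M2 ; end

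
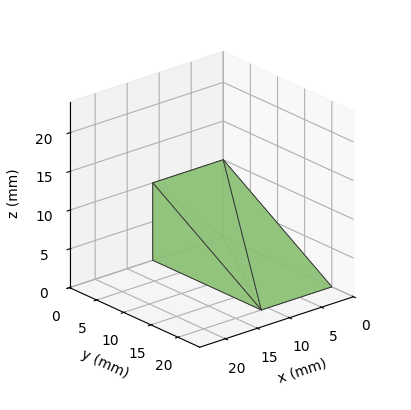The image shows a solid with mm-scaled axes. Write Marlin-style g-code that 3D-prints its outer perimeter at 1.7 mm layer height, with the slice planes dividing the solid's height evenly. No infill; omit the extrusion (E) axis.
Reading the render: the shape is a wedge (ramp): 11 × 20 mm base, rising to 10 mm along the y=0 edge and sloping linearly to z=0 at y=20 (dimensions read to the nearest mm from the axis ticks). For the g-code, the solid's height is divided into equal slices at the stated Δz and each level perimeter traced with G1 moves after a G0 lift.

; perimeter-only toolpath
G21 ; units = mm
G90 ; absolute positioning
G28 ; home
; layer 1
G0 Z1.7
G0 X0.0 Y0.0
G1 X11.0 Y0.0
G1 X11.0 Y16.7
G1 X0.0 Y16.7
G1 X0.0 Y0.0
; layer 2
G0 Z3.3
G0 X0.0 Y0.0
G1 X11.0 Y0.0
G1 X11.0 Y13.3
G1 X0.0 Y13.3
G1 X0.0 Y0.0
; layer 3
G0 Z5.0
G0 X0.0 Y0.0
G1 X11.0 Y0.0
G1 X11.0 Y10.0
G1 X0.0 Y10.0
G1 X0.0 Y0.0
; layer 4
G0 Z6.7
G0 X0.0 Y0.0
G1 X11.0 Y0.0
G1 X11.0 Y6.7
G1 X0.0 Y6.7
G1 X0.0 Y0.0
; layer 5
G0 Z8.3
G0 X0.0 Y0.0
G1 X11.0 Y0.0
G1 X11.0 Y3.3
G1 X0.0 Y3.3
G1 X0.0 Y0.0
M2 ; end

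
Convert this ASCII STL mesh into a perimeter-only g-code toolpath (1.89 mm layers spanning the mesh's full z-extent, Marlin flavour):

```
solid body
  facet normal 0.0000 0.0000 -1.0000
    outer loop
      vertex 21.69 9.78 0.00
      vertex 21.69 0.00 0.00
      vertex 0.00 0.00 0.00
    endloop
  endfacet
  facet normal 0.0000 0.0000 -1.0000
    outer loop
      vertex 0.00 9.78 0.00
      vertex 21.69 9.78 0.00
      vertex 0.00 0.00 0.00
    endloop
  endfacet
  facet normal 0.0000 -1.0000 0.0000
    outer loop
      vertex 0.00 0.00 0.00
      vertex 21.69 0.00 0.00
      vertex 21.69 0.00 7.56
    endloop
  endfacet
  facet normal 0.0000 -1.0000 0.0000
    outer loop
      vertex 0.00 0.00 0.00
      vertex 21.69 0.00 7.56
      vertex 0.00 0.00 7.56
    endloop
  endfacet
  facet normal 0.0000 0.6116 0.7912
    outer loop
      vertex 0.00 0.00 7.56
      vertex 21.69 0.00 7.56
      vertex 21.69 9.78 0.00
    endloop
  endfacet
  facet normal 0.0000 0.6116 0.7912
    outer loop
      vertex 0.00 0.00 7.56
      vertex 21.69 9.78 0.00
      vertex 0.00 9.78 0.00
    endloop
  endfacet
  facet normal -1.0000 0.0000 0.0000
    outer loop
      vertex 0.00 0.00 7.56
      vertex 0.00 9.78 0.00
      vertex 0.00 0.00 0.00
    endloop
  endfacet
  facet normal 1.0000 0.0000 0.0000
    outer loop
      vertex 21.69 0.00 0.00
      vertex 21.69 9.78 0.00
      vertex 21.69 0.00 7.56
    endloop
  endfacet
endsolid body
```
; perimeter-only toolpath
G21 ; units = mm
G90 ; absolute positioning
G28 ; home
; layer 1
G0 Z1.89
G0 X0.00 Y0.00
G1 X21.69 Y0.00
G1 X21.69 Y7.33
G1 X0.00 Y7.33
G1 X0.00 Y0.00
; layer 2
G0 Z3.78
G0 X0.00 Y0.00
G1 X21.69 Y0.00
G1 X21.69 Y4.89
G1 X0.00 Y4.89
G1 X0.00 Y0.00
; layer 3
G0 Z5.67
G0 X0.00 Y0.00
G1 X21.69 Y0.00
G1 X21.69 Y2.44
G1 X0.00 Y2.44
G1 X0.00 Y0.00
M2 ; end

The solid is a wedge (ramp): 21.7 × 9.78 mm base, rising to 7.56 mm along the y=0 edge and sloping linearly to z=0 at y=9.78. Slicing at Δz = 1.89 mm — 4 equal slices spanning the solid's height, so layer i sits at z = i·h/4 — gives 3 non-empty perimeters. Each is a 4-segment closed polygon; G0 lifts to the layer z and rapids to the start vertex, then G1 traces the edges. The cross-section shrinks linearly with z (the slice at the apex is degenerate and omitted).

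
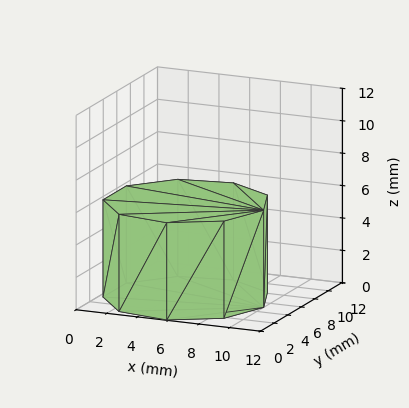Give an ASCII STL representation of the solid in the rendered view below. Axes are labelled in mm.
Reading the render: the shape is a regular 9-sided prism (a cylinder approximated with 9 flat sides), circumscribed radius ≈ 5 mm, height ≈ 6 mm (dimensions read to the nearest mm from the axis ticks). For the STL, each face is triangulated and given an outward normal.

solid part
  facet normal 0.0000 0.0000 -1.0000
    outer loop
      vertex 5.868 9.924 0.000
      vertex 8.830 8.214 0.000
      vertex 10.000 5.000 0.000
    endloop
  endfacet
  facet normal 0.0000 0.0000 -1.0000
    outer loop
      vertex 2.500 9.330 0.000
      vertex 5.868 9.924 0.000
      vertex 10.000 5.000 0.000
    endloop
  endfacet
  facet normal 0.0000 0.0000 -1.0000
    outer loop
      vertex 0.302 6.710 0.000
      vertex 2.500 9.330 0.000
      vertex 10.000 5.000 0.000
    endloop
  endfacet
  facet normal 0.0000 0.0000 -1.0000
    outer loop
      vertex 0.302 3.290 0.000
      vertex 0.302 6.710 0.000
      vertex 10.000 5.000 0.000
    endloop
  endfacet
  facet normal 0.0000 0.0000 -1.0000
    outer loop
      vertex 2.500 0.670 0.000
      vertex 0.302 3.290 0.000
      vertex 10.000 5.000 0.000
    endloop
  endfacet
  facet normal 0.0000 0.0000 -1.0000
    outer loop
      vertex 5.868 0.076 0.000
      vertex 2.500 0.670 0.000
      vertex 10.000 5.000 0.000
    endloop
  endfacet
  facet normal 0.0000 0.0000 -1.0000
    outer loop
      vertex 8.830 1.786 0.000
      vertex 5.868 0.076 0.000
      vertex 10.000 5.000 0.000
    endloop
  endfacet
  facet normal 0.0000 0.0000 1.0000
    outer loop
      vertex 10.000 5.000 6.000
      vertex 8.830 8.214 6.000
      vertex 5.868 9.924 6.000
    endloop
  endfacet
  facet normal 0.0000 0.0000 1.0000
    outer loop
      vertex 10.000 5.000 6.000
      vertex 5.868 9.924 6.000
      vertex 2.500 9.330 6.000
    endloop
  endfacet
  facet normal 0.0000 0.0000 1.0000
    outer loop
      vertex 10.000 5.000 6.000
      vertex 2.500 9.330 6.000
      vertex 0.302 6.710 6.000
    endloop
  endfacet
  facet normal 0.0000 0.0000 1.0000
    outer loop
      vertex 10.000 5.000 6.000
      vertex 0.302 6.710 6.000
      vertex 0.302 3.290 6.000
    endloop
  endfacet
  facet normal 0.0000 0.0000 1.0000
    outer loop
      vertex 10.000 5.000 6.000
      vertex 0.302 3.290 6.000
      vertex 2.500 0.670 6.000
    endloop
  endfacet
  facet normal 0.0000 0.0000 1.0000
    outer loop
      vertex 10.000 5.000 6.000
      vertex 2.500 0.670 6.000
      vertex 5.868 0.076 6.000
    endloop
  endfacet
  facet normal 0.0000 0.0000 1.0000
    outer loop
      vertex 10.000 5.000 6.000
      vertex 5.868 0.076 6.000
      vertex 8.830 1.786 6.000
    endloop
  endfacet
  facet normal 0.9397 0.3421 0.0000
    outer loop
      vertex 10.000 5.000 0.000
      vertex 8.830 8.214 0.000
      vertex 8.830 8.214 6.000
    endloop
  endfacet
  facet normal 0.9397 0.3421 0.0000
    outer loop
      vertex 10.000 5.000 0.000
      vertex 8.830 8.214 6.000
      vertex 10.000 5.000 6.000
    endloop
  endfacet
  facet normal 0.5000 0.8660 0.0000
    outer loop
      vertex 8.830 8.214 0.000
      vertex 5.868 9.924 0.000
      vertex 5.868 9.924 6.000
    endloop
  endfacet
  facet normal 0.5000 0.8660 0.0000
    outer loop
      vertex 8.830 8.214 0.000
      vertex 5.868 9.924 6.000
      vertex 8.830 8.214 6.000
    endloop
  endfacet
  facet normal -0.1737 0.9848 0.0000
    outer loop
      vertex 5.868 9.924 0.000
      vertex 2.500 9.330 0.000
      vertex 2.500 9.330 6.000
    endloop
  endfacet
  facet normal -0.1737 0.9848 0.0000
    outer loop
      vertex 5.868 9.924 0.000
      vertex 2.500 9.330 6.000
      vertex 5.868 9.924 6.000
    endloop
  endfacet
  facet normal -0.7661 0.6427 0.0000
    outer loop
      vertex 2.500 9.330 0.000
      vertex 0.302 6.710 0.000
      vertex 0.302 6.710 6.000
    endloop
  endfacet
  facet normal -0.7661 0.6427 0.0000
    outer loop
      vertex 2.500 9.330 0.000
      vertex 0.302 6.710 6.000
      vertex 2.500 9.330 6.000
    endloop
  endfacet
  facet normal -1.0000 0.0000 0.0000
    outer loop
      vertex 0.302 6.710 0.000
      vertex 0.302 3.290 0.000
      vertex 0.302 3.290 6.000
    endloop
  endfacet
  facet normal -1.0000 0.0000 0.0000
    outer loop
      vertex 0.302 6.710 0.000
      vertex 0.302 3.290 6.000
      vertex 0.302 6.710 6.000
    endloop
  endfacet
  facet normal -0.7661 -0.6427 0.0000
    outer loop
      vertex 0.302 3.290 0.000
      vertex 2.500 0.670 0.000
      vertex 2.500 0.670 6.000
    endloop
  endfacet
  facet normal -0.7661 -0.6427 0.0000
    outer loop
      vertex 0.302 3.290 0.000
      vertex 2.500 0.670 6.000
      vertex 0.302 3.290 6.000
    endloop
  endfacet
  facet normal -0.1737 -0.9848 0.0000
    outer loop
      vertex 2.500 0.670 0.000
      vertex 5.868 0.076 0.000
      vertex 5.868 0.076 6.000
    endloop
  endfacet
  facet normal -0.1737 -0.9848 0.0000
    outer loop
      vertex 2.500 0.670 0.000
      vertex 5.868 0.076 6.000
      vertex 2.500 0.670 6.000
    endloop
  endfacet
  facet normal 0.5000 -0.8660 0.0000
    outer loop
      vertex 5.868 0.076 0.000
      vertex 8.830 1.786 0.000
      vertex 8.830 1.786 6.000
    endloop
  endfacet
  facet normal 0.5000 -0.8660 0.0000
    outer loop
      vertex 5.868 0.076 0.000
      vertex 8.830 1.786 6.000
      vertex 5.868 0.076 6.000
    endloop
  endfacet
  facet normal 0.9397 -0.3421 0.0000
    outer loop
      vertex 8.830 1.786 0.000
      vertex 10.000 5.000 0.000
      vertex 10.000 5.000 6.000
    endloop
  endfacet
  facet normal 0.9397 -0.3421 0.0000
    outer loop
      vertex 8.830 1.786 0.000
      vertex 10.000 5.000 6.000
      vertex 8.830 1.786 6.000
    endloop
  endfacet
endsolid part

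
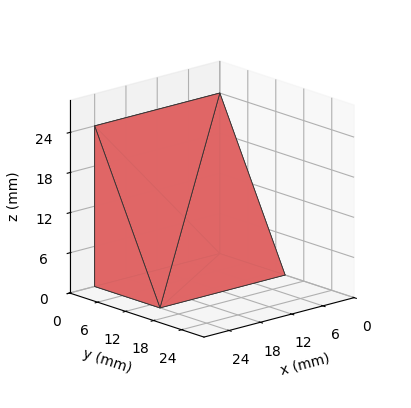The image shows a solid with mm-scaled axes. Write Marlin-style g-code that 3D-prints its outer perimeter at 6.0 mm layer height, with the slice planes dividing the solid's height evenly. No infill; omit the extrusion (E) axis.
Reading the render: the shape is a wedge (ramp): 24 × 14 mm base, rising to 24 mm along the y=0 edge and sloping linearly to z=0 at y=14 (dimensions read to the nearest mm from the axis ticks). For the g-code, the solid's height is divided into equal slices at the stated Δz and each level perimeter traced with G1 moves after a G0 lift.

; perimeter-only toolpath
G21 ; units = mm
G90 ; absolute positioning
G28 ; home
; layer 1
G0 Z6.0
G0 X0.0 Y0.0
G1 X24.0 Y0.0
G1 X24.0 Y10.5
G1 X0.0 Y10.5
G1 X0.0 Y0.0
; layer 2
G0 Z12.0
G0 X0.0 Y0.0
G1 X24.0 Y0.0
G1 X24.0 Y7.0
G1 X0.0 Y7.0
G1 X0.0 Y0.0
; layer 3
G0 Z18.0
G0 X0.0 Y0.0
G1 X24.0 Y0.0
G1 X24.0 Y3.5
G1 X0.0 Y3.5
G1 X0.0 Y0.0
M2 ; end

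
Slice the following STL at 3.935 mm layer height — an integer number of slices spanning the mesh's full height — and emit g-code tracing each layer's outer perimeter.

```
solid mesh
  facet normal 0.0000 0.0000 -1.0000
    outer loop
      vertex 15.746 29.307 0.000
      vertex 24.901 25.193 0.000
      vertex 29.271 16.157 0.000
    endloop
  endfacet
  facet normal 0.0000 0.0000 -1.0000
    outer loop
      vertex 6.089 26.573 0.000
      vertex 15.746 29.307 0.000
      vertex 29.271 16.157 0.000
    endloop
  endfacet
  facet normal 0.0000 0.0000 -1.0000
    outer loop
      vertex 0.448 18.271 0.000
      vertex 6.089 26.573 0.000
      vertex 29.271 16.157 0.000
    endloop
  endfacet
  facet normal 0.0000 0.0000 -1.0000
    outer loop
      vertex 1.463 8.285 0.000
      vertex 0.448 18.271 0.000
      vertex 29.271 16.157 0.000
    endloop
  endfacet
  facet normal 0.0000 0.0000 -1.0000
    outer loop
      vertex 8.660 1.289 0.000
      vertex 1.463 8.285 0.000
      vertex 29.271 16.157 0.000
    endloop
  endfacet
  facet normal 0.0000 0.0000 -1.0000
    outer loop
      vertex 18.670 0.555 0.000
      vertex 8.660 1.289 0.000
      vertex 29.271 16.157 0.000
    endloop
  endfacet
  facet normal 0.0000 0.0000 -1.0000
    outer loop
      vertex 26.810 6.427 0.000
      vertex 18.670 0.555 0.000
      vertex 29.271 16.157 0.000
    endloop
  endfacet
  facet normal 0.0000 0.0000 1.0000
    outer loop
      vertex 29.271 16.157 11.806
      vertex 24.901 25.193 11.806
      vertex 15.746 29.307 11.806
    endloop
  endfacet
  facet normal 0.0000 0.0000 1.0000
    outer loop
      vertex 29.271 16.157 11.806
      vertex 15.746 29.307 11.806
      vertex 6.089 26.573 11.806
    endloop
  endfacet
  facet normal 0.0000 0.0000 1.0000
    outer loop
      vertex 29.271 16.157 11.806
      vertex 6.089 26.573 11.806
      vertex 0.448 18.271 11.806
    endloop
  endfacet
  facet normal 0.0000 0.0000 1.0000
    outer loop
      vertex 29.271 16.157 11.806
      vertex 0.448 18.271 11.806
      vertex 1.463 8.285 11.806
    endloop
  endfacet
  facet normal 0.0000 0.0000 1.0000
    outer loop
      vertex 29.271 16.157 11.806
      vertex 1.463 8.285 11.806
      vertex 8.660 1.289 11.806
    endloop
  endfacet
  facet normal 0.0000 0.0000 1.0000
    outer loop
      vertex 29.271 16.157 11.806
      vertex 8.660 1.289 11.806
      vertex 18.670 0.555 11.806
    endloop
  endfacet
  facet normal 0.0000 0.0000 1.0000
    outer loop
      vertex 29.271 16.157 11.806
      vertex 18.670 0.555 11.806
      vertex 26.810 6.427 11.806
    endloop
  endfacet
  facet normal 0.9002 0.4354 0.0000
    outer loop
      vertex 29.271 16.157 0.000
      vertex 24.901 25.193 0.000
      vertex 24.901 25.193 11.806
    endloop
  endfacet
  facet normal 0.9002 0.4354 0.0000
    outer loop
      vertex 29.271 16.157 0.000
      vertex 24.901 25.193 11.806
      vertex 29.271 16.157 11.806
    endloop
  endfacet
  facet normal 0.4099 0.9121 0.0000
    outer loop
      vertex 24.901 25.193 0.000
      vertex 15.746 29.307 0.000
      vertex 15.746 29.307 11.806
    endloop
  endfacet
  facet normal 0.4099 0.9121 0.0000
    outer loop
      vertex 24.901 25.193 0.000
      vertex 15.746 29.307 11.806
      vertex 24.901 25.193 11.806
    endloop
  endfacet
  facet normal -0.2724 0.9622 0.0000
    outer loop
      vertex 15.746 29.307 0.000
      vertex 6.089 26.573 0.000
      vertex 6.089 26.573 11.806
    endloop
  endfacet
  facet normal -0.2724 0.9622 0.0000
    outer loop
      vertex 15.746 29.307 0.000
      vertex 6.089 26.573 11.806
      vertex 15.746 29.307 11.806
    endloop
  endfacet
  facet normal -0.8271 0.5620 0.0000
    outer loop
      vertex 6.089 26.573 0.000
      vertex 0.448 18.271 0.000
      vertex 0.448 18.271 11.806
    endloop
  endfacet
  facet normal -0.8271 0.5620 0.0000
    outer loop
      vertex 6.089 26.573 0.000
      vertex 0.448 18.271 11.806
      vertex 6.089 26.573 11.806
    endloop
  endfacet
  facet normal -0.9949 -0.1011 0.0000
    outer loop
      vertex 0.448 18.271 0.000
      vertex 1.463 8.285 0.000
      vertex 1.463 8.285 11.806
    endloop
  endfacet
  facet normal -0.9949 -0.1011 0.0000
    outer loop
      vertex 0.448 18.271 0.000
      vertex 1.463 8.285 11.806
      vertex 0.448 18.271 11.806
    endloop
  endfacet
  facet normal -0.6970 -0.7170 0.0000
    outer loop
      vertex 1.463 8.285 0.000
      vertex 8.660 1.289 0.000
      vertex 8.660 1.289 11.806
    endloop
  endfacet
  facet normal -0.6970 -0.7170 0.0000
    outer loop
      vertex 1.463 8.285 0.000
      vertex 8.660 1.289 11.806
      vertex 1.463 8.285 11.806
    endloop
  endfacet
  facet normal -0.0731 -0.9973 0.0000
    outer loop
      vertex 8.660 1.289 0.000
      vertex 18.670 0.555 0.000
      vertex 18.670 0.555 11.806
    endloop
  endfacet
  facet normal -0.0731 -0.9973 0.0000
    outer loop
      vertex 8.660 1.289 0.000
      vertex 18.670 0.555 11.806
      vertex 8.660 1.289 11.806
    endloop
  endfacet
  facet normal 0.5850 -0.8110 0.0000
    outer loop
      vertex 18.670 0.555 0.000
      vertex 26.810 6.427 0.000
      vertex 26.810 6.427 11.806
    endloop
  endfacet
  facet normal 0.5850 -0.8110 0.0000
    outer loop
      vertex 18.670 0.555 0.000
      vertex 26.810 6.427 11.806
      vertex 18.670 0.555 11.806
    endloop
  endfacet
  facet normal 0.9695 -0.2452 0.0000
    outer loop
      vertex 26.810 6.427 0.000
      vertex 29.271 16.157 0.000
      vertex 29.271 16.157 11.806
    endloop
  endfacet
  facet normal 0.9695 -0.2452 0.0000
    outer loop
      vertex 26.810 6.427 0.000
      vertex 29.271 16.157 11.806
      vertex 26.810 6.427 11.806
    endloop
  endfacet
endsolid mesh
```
; perimeter-only toolpath
G21 ; units = mm
G90 ; absolute positioning
G28 ; home
; layer 1
G0 Z3.935
G0 X29.271 Y16.157
G1 X24.901 Y25.193
G1 X15.746 Y29.307
G1 X6.089 Y26.573
G1 X0.448 Y18.271
G1 X1.463 Y8.285
G1 X8.660 Y1.289
G1 X18.670 Y0.555
G1 X26.810 Y6.427
G1 X29.271 Y16.157
; layer 2
G0 Z7.871
G0 X29.271 Y16.157
G1 X24.901 Y25.193
G1 X15.746 Y29.307
G1 X6.089 Y26.573
G1 X0.448 Y18.271
G1 X1.463 Y8.285
G1 X8.660 Y1.289
G1 X18.670 Y0.555
G1 X26.810 Y6.427
G1 X29.271 Y16.157
; layer 3
G0 Z11.806
G0 X29.271 Y16.157
G1 X24.901 Y25.193
G1 X15.746 Y29.307
G1 X6.089 Y26.573
G1 X0.448 Y18.271
G1 X1.463 Y8.285
G1 X8.660 Y1.289
G1 X18.670 Y0.555
G1 X26.810 Y6.427
G1 X29.271 Y16.157
M2 ; end

The solid is a regular 9-sided prism (a cylinder approximated with 9 flat sides), circumscribed radius ≈ 14.7 mm, height ≈ 11.8 mm. Slicing at Δz = 3.935 mm — 3 equal slices spanning the solid's height, so layer i sits at z = i·h/3 — gives 3 non-empty perimeters. Each is a 9-segment closed polygon; G0 lifts to the layer z and rapids to the start vertex, then G1 traces the edges.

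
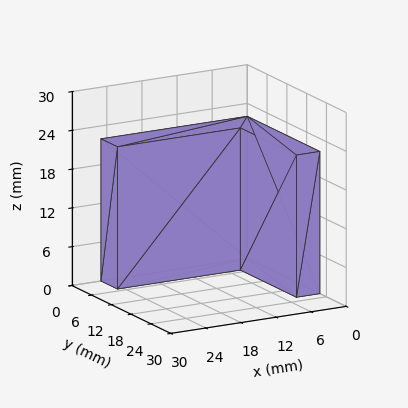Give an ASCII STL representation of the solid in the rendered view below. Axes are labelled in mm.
Reading the render: the shape is an L-shaped prism: outer 25 × 22 mm, arm thicknesses ≈ 5 mm (horizontal) and 4 mm (vertical), extruded 22 mm in z (dimensions read to the nearest mm from the axis ticks). For the STL, each face is triangulated and given an outward normal.

solid part
  facet normal 0.0000 0.0000 -1.0000
    outer loop
      vertex 25.00 5.00 0.00
      vertex 25.00 0.00 0.00
      vertex 0.00 0.00 0.00
    endloop
  endfacet
  facet normal 0.0000 0.0000 -1.0000
    outer loop
      vertex 4.00 5.00 0.00
      vertex 25.00 5.00 0.00
      vertex 0.00 0.00 0.00
    endloop
  endfacet
  facet normal 0.0000 0.0000 -1.0000
    outer loop
      vertex 4.00 22.00 0.00
      vertex 4.00 5.00 0.00
      vertex 0.00 0.00 0.00
    endloop
  endfacet
  facet normal 0.0000 0.0000 -1.0000
    outer loop
      vertex 0.00 22.00 0.00
      vertex 4.00 22.00 0.00
      vertex 0.00 0.00 0.00
    endloop
  endfacet
  facet normal 0.0000 0.0000 1.0000
    outer loop
      vertex 0.00 0.00 22.00
      vertex 25.00 0.00 22.00
      vertex 25.00 5.00 22.00
    endloop
  endfacet
  facet normal 0.0000 0.0000 1.0000
    outer loop
      vertex 0.00 0.00 22.00
      vertex 25.00 5.00 22.00
      vertex 4.00 5.00 22.00
    endloop
  endfacet
  facet normal 0.0000 0.0000 1.0000
    outer loop
      vertex 0.00 0.00 22.00
      vertex 4.00 5.00 22.00
      vertex 4.00 22.00 22.00
    endloop
  endfacet
  facet normal 0.0000 0.0000 1.0000
    outer loop
      vertex 0.00 0.00 22.00
      vertex 4.00 22.00 22.00
      vertex 0.00 22.00 22.00
    endloop
  endfacet
  facet normal 0.0000 -1.0000 0.0000
    outer loop
      vertex 0.00 0.00 0.00
      vertex 25.00 0.00 0.00
      vertex 25.00 0.00 22.00
    endloop
  endfacet
  facet normal 0.0000 -1.0000 0.0000
    outer loop
      vertex 0.00 0.00 0.00
      vertex 25.00 0.00 22.00
      vertex 0.00 0.00 22.00
    endloop
  endfacet
  facet normal 1.0000 0.0000 0.0000
    outer loop
      vertex 25.00 0.00 0.00
      vertex 25.00 5.00 0.00
      vertex 25.00 5.00 22.00
    endloop
  endfacet
  facet normal 1.0000 0.0000 0.0000
    outer loop
      vertex 25.00 0.00 0.00
      vertex 25.00 5.00 22.00
      vertex 25.00 0.00 22.00
    endloop
  endfacet
  facet normal 0.0000 1.0000 0.0000
    outer loop
      vertex 25.00 5.00 0.00
      vertex 4.00 5.00 0.00
      vertex 4.00 5.00 22.00
    endloop
  endfacet
  facet normal 0.0000 1.0000 0.0000
    outer loop
      vertex 25.00 5.00 0.00
      vertex 4.00 5.00 22.00
      vertex 25.00 5.00 22.00
    endloop
  endfacet
  facet normal 1.0000 0.0000 0.0000
    outer loop
      vertex 4.00 5.00 0.00
      vertex 4.00 22.00 0.00
      vertex 4.00 22.00 22.00
    endloop
  endfacet
  facet normal 1.0000 0.0000 0.0000
    outer loop
      vertex 4.00 5.00 0.00
      vertex 4.00 22.00 22.00
      vertex 4.00 5.00 22.00
    endloop
  endfacet
  facet normal 0.0000 1.0000 0.0000
    outer loop
      vertex 4.00 22.00 0.00
      vertex 0.00 22.00 0.00
      vertex 0.00 22.00 22.00
    endloop
  endfacet
  facet normal 0.0000 1.0000 0.0000
    outer loop
      vertex 4.00 22.00 0.00
      vertex 0.00 22.00 22.00
      vertex 4.00 22.00 22.00
    endloop
  endfacet
  facet normal -1.0000 0.0000 0.0000
    outer loop
      vertex 0.00 22.00 0.00
      vertex 0.00 0.00 0.00
      vertex 0.00 0.00 22.00
    endloop
  endfacet
  facet normal -1.0000 0.0000 0.0000
    outer loop
      vertex 0.00 22.00 0.00
      vertex 0.00 0.00 22.00
      vertex 0.00 22.00 22.00
    endloop
  endfacet
endsolid part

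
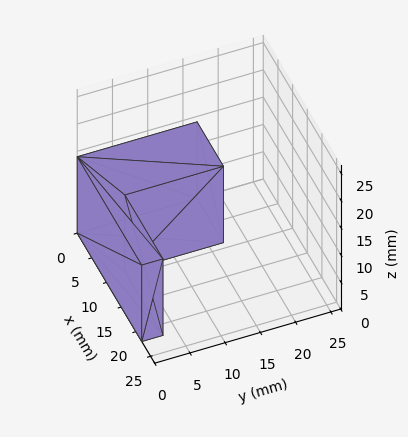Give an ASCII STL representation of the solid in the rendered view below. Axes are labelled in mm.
Reading the render: the shape is an L-shaped prism: outer 22 × 17 mm, arm thicknesses ≈ 3 mm (horizontal) and 9 mm (vertical), extruded 14 mm in z (dimensions read to the nearest mm from the axis ticks). For the STL, each face is triangulated and given an outward normal.

solid part
  facet normal 0.0000 0.0000 -1.0000
    outer loop
      vertex 22.000 3.000 0.000
      vertex 22.000 0.000 0.000
      vertex 0.000 0.000 0.000
    endloop
  endfacet
  facet normal 0.0000 0.0000 -1.0000
    outer loop
      vertex 9.000 3.000 0.000
      vertex 22.000 3.000 0.000
      vertex 0.000 0.000 0.000
    endloop
  endfacet
  facet normal 0.0000 0.0000 -1.0000
    outer loop
      vertex 9.000 17.000 0.000
      vertex 9.000 3.000 0.000
      vertex 0.000 0.000 0.000
    endloop
  endfacet
  facet normal 0.0000 0.0000 -1.0000
    outer loop
      vertex 0.000 17.000 0.000
      vertex 9.000 17.000 0.000
      vertex 0.000 0.000 0.000
    endloop
  endfacet
  facet normal 0.0000 0.0000 1.0000
    outer loop
      vertex 0.000 0.000 14.000
      vertex 22.000 0.000 14.000
      vertex 22.000 3.000 14.000
    endloop
  endfacet
  facet normal 0.0000 0.0000 1.0000
    outer loop
      vertex 0.000 0.000 14.000
      vertex 22.000 3.000 14.000
      vertex 9.000 3.000 14.000
    endloop
  endfacet
  facet normal 0.0000 0.0000 1.0000
    outer loop
      vertex 0.000 0.000 14.000
      vertex 9.000 3.000 14.000
      vertex 9.000 17.000 14.000
    endloop
  endfacet
  facet normal 0.0000 0.0000 1.0000
    outer loop
      vertex 0.000 0.000 14.000
      vertex 9.000 17.000 14.000
      vertex 0.000 17.000 14.000
    endloop
  endfacet
  facet normal 0.0000 -1.0000 0.0000
    outer loop
      vertex 0.000 0.000 0.000
      vertex 22.000 0.000 0.000
      vertex 22.000 0.000 14.000
    endloop
  endfacet
  facet normal 0.0000 -1.0000 0.0000
    outer loop
      vertex 0.000 0.000 0.000
      vertex 22.000 0.000 14.000
      vertex 0.000 0.000 14.000
    endloop
  endfacet
  facet normal 1.0000 0.0000 0.0000
    outer loop
      vertex 22.000 0.000 0.000
      vertex 22.000 3.000 0.000
      vertex 22.000 3.000 14.000
    endloop
  endfacet
  facet normal 1.0000 0.0000 0.0000
    outer loop
      vertex 22.000 0.000 0.000
      vertex 22.000 3.000 14.000
      vertex 22.000 0.000 14.000
    endloop
  endfacet
  facet normal 0.0000 1.0000 0.0000
    outer loop
      vertex 22.000 3.000 0.000
      vertex 9.000 3.000 0.000
      vertex 9.000 3.000 14.000
    endloop
  endfacet
  facet normal 0.0000 1.0000 0.0000
    outer loop
      vertex 22.000 3.000 0.000
      vertex 9.000 3.000 14.000
      vertex 22.000 3.000 14.000
    endloop
  endfacet
  facet normal 1.0000 0.0000 0.0000
    outer loop
      vertex 9.000 3.000 0.000
      vertex 9.000 17.000 0.000
      vertex 9.000 17.000 14.000
    endloop
  endfacet
  facet normal 1.0000 0.0000 0.0000
    outer loop
      vertex 9.000 3.000 0.000
      vertex 9.000 17.000 14.000
      vertex 9.000 3.000 14.000
    endloop
  endfacet
  facet normal 0.0000 1.0000 0.0000
    outer loop
      vertex 9.000 17.000 0.000
      vertex 0.000 17.000 0.000
      vertex 0.000 17.000 14.000
    endloop
  endfacet
  facet normal 0.0000 1.0000 0.0000
    outer loop
      vertex 9.000 17.000 0.000
      vertex 0.000 17.000 14.000
      vertex 9.000 17.000 14.000
    endloop
  endfacet
  facet normal -1.0000 0.0000 0.0000
    outer loop
      vertex 0.000 17.000 0.000
      vertex 0.000 0.000 0.000
      vertex 0.000 0.000 14.000
    endloop
  endfacet
  facet normal -1.0000 0.0000 0.0000
    outer loop
      vertex 0.000 17.000 0.000
      vertex 0.000 0.000 14.000
      vertex 0.000 17.000 14.000
    endloop
  endfacet
endsolid part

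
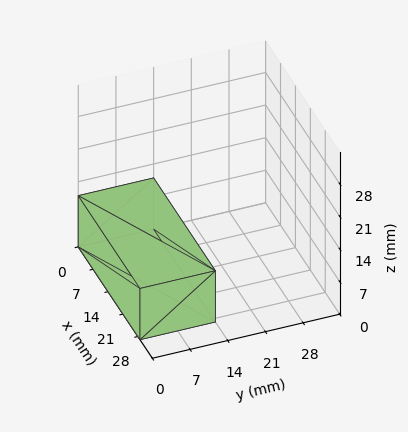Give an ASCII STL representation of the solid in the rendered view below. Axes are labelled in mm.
Reading the render: the shape is a rectangular box, roughly 29 × 14 mm footprint and 11 mm tall (dimensions read to the nearest mm from the axis ticks). For the STL, each face is triangulated and given an outward normal.

solid part
  facet normal 0.0000 0.0000 -1.0000
    outer loop
      vertex 29.000 14.000 0.000
      vertex 29.000 0.000 0.000
      vertex 0.000 0.000 0.000
    endloop
  endfacet
  facet normal 0.0000 0.0000 -1.0000
    outer loop
      vertex 0.000 14.000 0.000
      vertex 29.000 14.000 0.000
      vertex 0.000 0.000 0.000
    endloop
  endfacet
  facet normal 0.0000 0.0000 1.0000
    outer loop
      vertex 0.000 0.000 11.000
      vertex 29.000 0.000 11.000
      vertex 29.000 14.000 11.000
    endloop
  endfacet
  facet normal 0.0000 0.0000 1.0000
    outer loop
      vertex 0.000 0.000 11.000
      vertex 29.000 14.000 11.000
      vertex 0.000 14.000 11.000
    endloop
  endfacet
  facet normal 0.0000 -1.0000 0.0000
    outer loop
      vertex 0.000 0.000 0.000
      vertex 29.000 0.000 0.000
      vertex 29.000 0.000 11.000
    endloop
  endfacet
  facet normal 0.0000 -1.0000 0.0000
    outer loop
      vertex 0.000 0.000 0.000
      vertex 29.000 0.000 11.000
      vertex 0.000 0.000 11.000
    endloop
  endfacet
  facet normal 0.0000 1.0000 0.0000
    outer loop
      vertex 29.000 14.000 11.000
      vertex 29.000 14.000 0.000
      vertex 0.000 14.000 0.000
    endloop
  endfacet
  facet normal 0.0000 1.0000 0.0000
    outer loop
      vertex 0.000 14.000 11.000
      vertex 29.000 14.000 11.000
      vertex 0.000 14.000 0.000
    endloop
  endfacet
  facet normal -1.0000 0.0000 0.0000
    outer loop
      vertex 0.000 14.000 11.000
      vertex 0.000 14.000 0.000
      vertex 0.000 0.000 0.000
    endloop
  endfacet
  facet normal -1.0000 0.0000 0.0000
    outer loop
      vertex 0.000 0.000 11.000
      vertex 0.000 14.000 11.000
      vertex 0.000 0.000 0.000
    endloop
  endfacet
  facet normal 1.0000 0.0000 0.0000
    outer loop
      vertex 29.000 0.000 0.000
      vertex 29.000 14.000 0.000
      vertex 29.000 14.000 11.000
    endloop
  endfacet
  facet normal 1.0000 0.0000 0.0000
    outer loop
      vertex 29.000 0.000 0.000
      vertex 29.000 14.000 11.000
      vertex 29.000 0.000 11.000
    endloop
  endfacet
endsolid part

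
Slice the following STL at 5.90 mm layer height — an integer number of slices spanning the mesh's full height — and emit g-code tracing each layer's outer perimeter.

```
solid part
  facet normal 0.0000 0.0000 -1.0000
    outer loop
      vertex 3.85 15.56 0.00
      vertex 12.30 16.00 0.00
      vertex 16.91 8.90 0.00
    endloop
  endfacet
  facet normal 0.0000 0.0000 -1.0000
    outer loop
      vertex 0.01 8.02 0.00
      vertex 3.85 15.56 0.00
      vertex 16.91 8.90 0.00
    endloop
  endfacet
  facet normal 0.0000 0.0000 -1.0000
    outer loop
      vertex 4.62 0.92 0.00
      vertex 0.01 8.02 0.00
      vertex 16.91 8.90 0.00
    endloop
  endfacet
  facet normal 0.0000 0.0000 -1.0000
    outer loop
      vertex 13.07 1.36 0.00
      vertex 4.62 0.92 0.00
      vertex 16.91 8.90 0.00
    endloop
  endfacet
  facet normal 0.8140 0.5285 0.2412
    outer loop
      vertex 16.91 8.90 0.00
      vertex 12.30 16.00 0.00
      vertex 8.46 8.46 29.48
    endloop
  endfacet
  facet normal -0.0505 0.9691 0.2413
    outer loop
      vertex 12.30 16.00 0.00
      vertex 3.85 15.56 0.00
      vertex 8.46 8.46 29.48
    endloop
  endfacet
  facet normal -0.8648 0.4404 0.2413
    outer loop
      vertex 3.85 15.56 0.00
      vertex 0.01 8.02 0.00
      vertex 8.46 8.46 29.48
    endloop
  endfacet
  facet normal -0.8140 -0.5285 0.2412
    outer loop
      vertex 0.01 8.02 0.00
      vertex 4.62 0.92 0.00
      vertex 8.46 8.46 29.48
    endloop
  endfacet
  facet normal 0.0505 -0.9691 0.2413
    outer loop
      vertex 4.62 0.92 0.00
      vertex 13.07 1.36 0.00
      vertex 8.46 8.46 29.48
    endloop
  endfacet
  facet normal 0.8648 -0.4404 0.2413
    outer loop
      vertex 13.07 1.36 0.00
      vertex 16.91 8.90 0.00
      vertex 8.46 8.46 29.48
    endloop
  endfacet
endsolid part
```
; perimeter-only toolpath
G21 ; units = mm
G90 ; absolute positioning
G28 ; home
; layer 1
G0 Z5.90
G0 X15.22 Y8.81
G1 X11.53 Y14.49
G1 X4.77 Y14.14
G1 X1.70 Y8.11
G1 X5.39 Y2.43
G1 X12.15 Y2.78
G1 X15.22 Y8.81
; layer 2
G0 Z11.79
G0 X13.53 Y8.72
G1 X10.76 Y12.98
G1 X5.69 Y12.72
G1 X3.39 Y8.20
G1 X6.16 Y3.94
G1 X11.23 Y4.20
G1 X13.53 Y8.72
; layer 3
G0 Z17.69
G0 X11.84 Y8.64
G1 X10.00 Y11.48
G1 X6.62 Y11.30
G1 X5.08 Y8.28
G1 X6.92 Y5.44
G1 X10.30 Y5.62
G1 X11.84 Y8.64
; layer 4
G0 Z23.58
G0 X10.15 Y8.55
G1 X9.23 Y9.97
G1 X7.54 Y9.88
G1 X6.77 Y8.37
G1 X7.69 Y6.95
G1 X9.38 Y7.04
G1 X10.15 Y8.55
M2 ; end

The solid is a regular 6-sided pyramid, base circumscribed radius ≈ 8.46 mm, apex at z ≈ 29.5 mm. Slicing at Δz = 5.90 mm — 5 equal slices spanning the solid's height, so layer i sits at z = i·h/5 — gives 4 non-empty perimeters. Each is a 6-segment closed polygon; G0 lifts to the layer z and rapids to the start vertex, then G1 traces the edges. The cross-section shrinks linearly with z (the slice at the apex is degenerate and omitted).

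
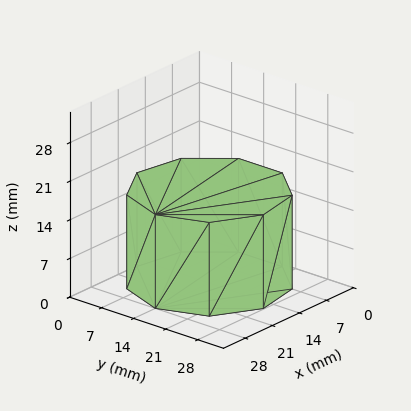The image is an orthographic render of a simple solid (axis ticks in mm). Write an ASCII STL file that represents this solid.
Reading the render: the shape is a regular 9-sided prism (a cylinder approximated with 9 flat sides), circumscribed radius ≈ 14 mm, height ≈ 17 mm (dimensions read to the nearest mm from the axis ticks). For the STL, each face is triangulated and given an outward normal.

solid part
  facet normal 0.0000 0.0000 -1.0000
    outer loop
      vertex 16.43 27.79 0.00
      vertex 24.72 23.00 0.00
      vertex 28.00 14.00 0.00
    endloop
  endfacet
  facet normal 0.0000 0.0000 -1.0000
    outer loop
      vertex 7.00 26.12 0.00
      vertex 16.43 27.79 0.00
      vertex 28.00 14.00 0.00
    endloop
  endfacet
  facet normal 0.0000 0.0000 -1.0000
    outer loop
      vertex 0.84 18.79 0.00
      vertex 7.00 26.12 0.00
      vertex 28.00 14.00 0.00
    endloop
  endfacet
  facet normal 0.0000 0.0000 -1.0000
    outer loop
      vertex 0.84 9.21 0.00
      vertex 0.84 18.79 0.00
      vertex 28.00 14.00 0.00
    endloop
  endfacet
  facet normal 0.0000 0.0000 -1.0000
    outer loop
      vertex 7.00 1.88 0.00
      vertex 0.84 9.21 0.00
      vertex 28.00 14.00 0.00
    endloop
  endfacet
  facet normal 0.0000 0.0000 -1.0000
    outer loop
      vertex 16.43 0.21 0.00
      vertex 7.00 1.88 0.00
      vertex 28.00 14.00 0.00
    endloop
  endfacet
  facet normal 0.0000 0.0000 -1.0000
    outer loop
      vertex 24.72 5.00 0.00
      vertex 16.43 0.21 0.00
      vertex 28.00 14.00 0.00
    endloop
  endfacet
  facet normal 0.0000 0.0000 1.0000
    outer loop
      vertex 28.00 14.00 17.00
      vertex 24.72 23.00 17.00
      vertex 16.43 27.79 17.00
    endloop
  endfacet
  facet normal 0.0000 0.0000 1.0000
    outer loop
      vertex 28.00 14.00 17.00
      vertex 16.43 27.79 17.00
      vertex 7.00 26.12 17.00
    endloop
  endfacet
  facet normal 0.0000 0.0000 1.0000
    outer loop
      vertex 28.00 14.00 17.00
      vertex 7.00 26.12 17.00
      vertex 0.84 18.79 17.00
    endloop
  endfacet
  facet normal 0.0000 0.0000 1.0000
    outer loop
      vertex 28.00 14.00 17.00
      vertex 0.84 18.79 17.00
      vertex 0.84 9.21 17.00
    endloop
  endfacet
  facet normal 0.0000 0.0000 1.0000
    outer loop
      vertex 28.00 14.00 17.00
      vertex 0.84 9.21 17.00
      vertex 7.00 1.88 17.00
    endloop
  endfacet
  facet normal 0.0000 0.0000 1.0000
    outer loop
      vertex 28.00 14.00 17.00
      vertex 7.00 1.88 17.00
      vertex 16.43 0.21 17.00
    endloop
  endfacet
  facet normal 0.0000 0.0000 1.0000
    outer loop
      vertex 28.00 14.00 17.00
      vertex 16.43 0.21 17.00
      vertex 24.72 5.00 17.00
    endloop
  endfacet
  facet normal 0.9395 0.3424 0.0000
    outer loop
      vertex 28.00 14.00 0.00
      vertex 24.72 23.00 0.00
      vertex 24.72 23.00 17.00
    endloop
  endfacet
  facet normal 0.9395 0.3424 0.0000
    outer loop
      vertex 28.00 14.00 0.00
      vertex 24.72 23.00 17.00
      vertex 28.00 14.00 17.00
    endloop
  endfacet
  facet normal 0.5003 0.8659 0.0000
    outer loop
      vertex 24.72 23.00 0.00
      vertex 16.43 27.79 0.00
      vertex 16.43 27.79 17.00
    endloop
  endfacet
  facet normal 0.5003 0.8659 0.0000
    outer loop
      vertex 24.72 23.00 0.00
      vertex 16.43 27.79 17.00
      vertex 24.72 23.00 17.00
    endloop
  endfacet
  facet normal -0.1744 0.9847 0.0000
    outer loop
      vertex 16.43 27.79 0.00
      vertex 7.00 26.12 0.00
      vertex 7.00 26.12 17.00
    endloop
  endfacet
  facet normal -0.1744 0.9847 0.0000
    outer loop
      vertex 16.43 27.79 0.00
      vertex 7.00 26.12 17.00
      vertex 16.43 27.79 17.00
    endloop
  endfacet
  facet normal -0.7656 0.6434 0.0000
    outer loop
      vertex 7.00 26.12 0.00
      vertex 0.84 18.79 0.00
      vertex 0.84 18.79 17.00
    endloop
  endfacet
  facet normal -0.7656 0.6434 0.0000
    outer loop
      vertex 7.00 26.12 0.00
      vertex 0.84 18.79 17.00
      vertex 7.00 26.12 17.00
    endloop
  endfacet
  facet normal -1.0000 0.0000 0.0000
    outer loop
      vertex 0.84 18.79 0.00
      vertex 0.84 9.21 0.00
      vertex 0.84 9.21 17.00
    endloop
  endfacet
  facet normal -1.0000 0.0000 0.0000
    outer loop
      vertex 0.84 18.79 0.00
      vertex 0.84 9.21 17.00
      vertex 0.84 18.79 17.00
    endloop
  endfacet
  facet normal -0.7656 -0.6434 0.0000
    outer loop
      vertex 0.84 9.21 0.00
      vertex 7.00 1.88 0.00
      vertex 7.00 1.88 17.00
    endloop
  endfacet
  facet normal -0.7656 -0.6434 0.0000
    outer loop
      vertex 0.84 9.21 0.00
      vertex 7.00 1.88 17.00
      vertex 0.84 9.21 17.00
    endloop
  endfacet
  facet normal -0.1744 -0.9847 0.0000
    outer loop
      vertex 7.00 1.88 0.00
      vertex 16.43 0.21 0.00
      vertex 16.43 0.21 17.00
    endloop
  endfacet
  facet normal -0.1744 -0.9847 0.0000
    outer loop
      vertex 7.00 1.88 0.00
      vertex 16.43 0.21 17.00
      vertex 7.00 1.88 17.00
    endloop
  endfacet
  facet normal 0.5003 -0.8659 0.0000
    outer loop
      vertex 16.43 0.21 0.00
      vertex 24.72 5.00 0.00
      vertex 24.72 5.00 17.00
    endloop
  endfacet
  facet normal 0.5003 -0.8659 0.0000
    outer loop
      vertex 16.43 0.21 0.00
      vertex 24.72 5.00 17.00
      vertex 16.43 0.21 17.00
    endloop
  endfacet
  facet normal 0.9395 -0.3424 0.0000
    outer loop
      vertex 24.72 5.00 0.00
      vertex 28.00 14.00 0.00
      vertex 28.00 14.00 17.00
    endloop
  endfacet
  facet normal 0.9395 -0.3424 0.0000
    outer loop
      vertex 24.72 5.00 0.00
      vertex 28.00 14.00 17.00
      vertex 24.72 5.00 17.00
    endloop
  endfacet
endsolid part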